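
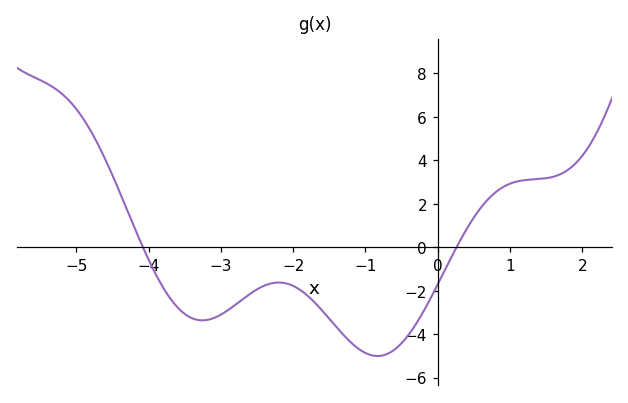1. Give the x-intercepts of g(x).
-4, 0.2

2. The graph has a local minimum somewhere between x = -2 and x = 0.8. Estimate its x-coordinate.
-0.8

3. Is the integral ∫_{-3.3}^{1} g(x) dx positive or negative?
negative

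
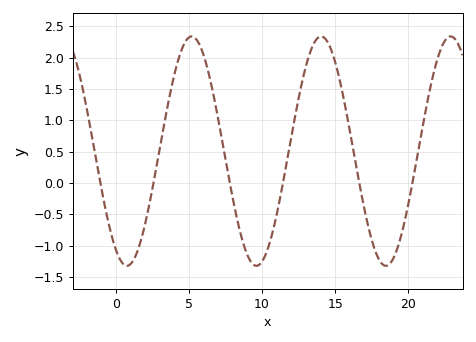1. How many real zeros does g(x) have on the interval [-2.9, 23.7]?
6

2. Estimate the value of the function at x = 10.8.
-0.7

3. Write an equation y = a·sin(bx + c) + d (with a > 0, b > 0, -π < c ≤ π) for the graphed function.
y = 1.83sin(0.71x - 2.1) + 0.51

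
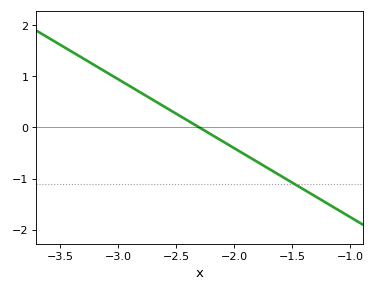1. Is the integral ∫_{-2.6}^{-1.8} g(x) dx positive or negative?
negative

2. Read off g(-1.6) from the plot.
-0.9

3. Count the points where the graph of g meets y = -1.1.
1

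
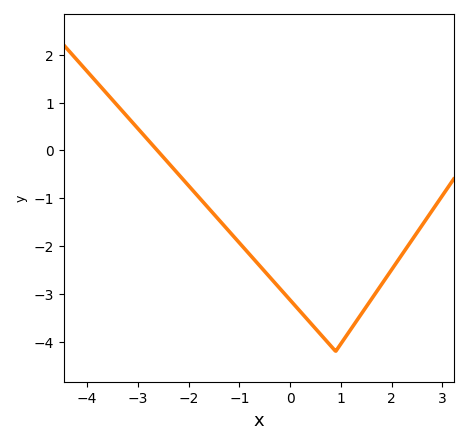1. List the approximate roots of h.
-2.6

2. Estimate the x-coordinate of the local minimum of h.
1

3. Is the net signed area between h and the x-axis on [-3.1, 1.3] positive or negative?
negative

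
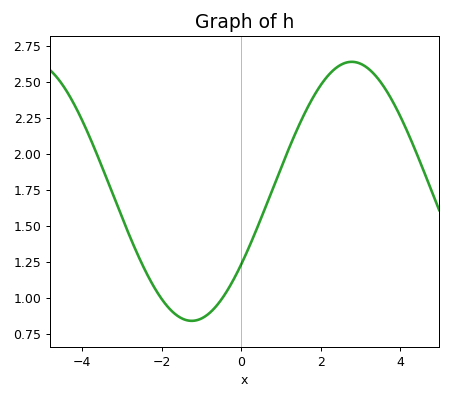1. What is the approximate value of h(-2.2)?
1.08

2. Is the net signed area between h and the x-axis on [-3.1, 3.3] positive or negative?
positive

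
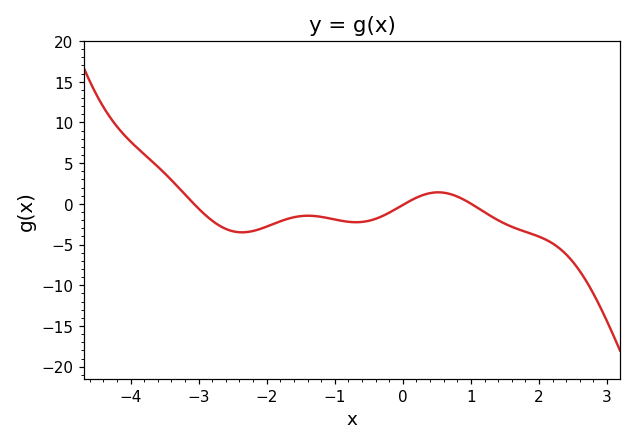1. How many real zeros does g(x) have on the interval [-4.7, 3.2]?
3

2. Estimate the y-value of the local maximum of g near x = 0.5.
1.42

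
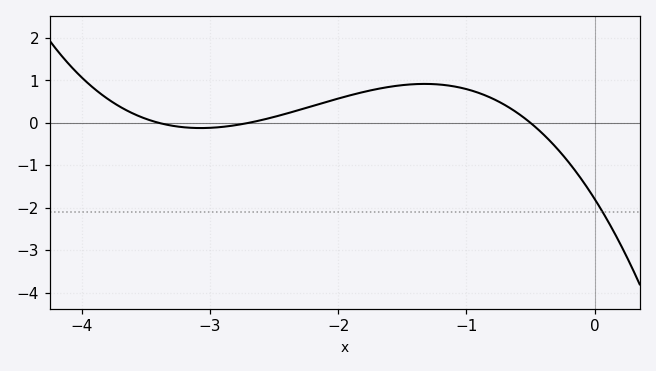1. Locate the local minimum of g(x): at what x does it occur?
-3.07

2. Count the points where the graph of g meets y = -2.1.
1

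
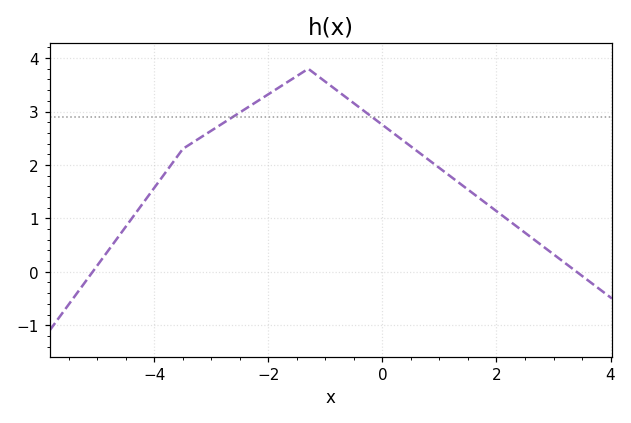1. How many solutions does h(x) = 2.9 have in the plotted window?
2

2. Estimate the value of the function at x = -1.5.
3.66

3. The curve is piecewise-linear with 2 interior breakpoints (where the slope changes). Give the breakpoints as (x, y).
(-3.5, 2.3); (-1.3, 3.8)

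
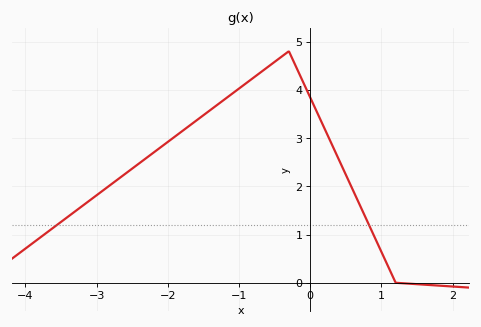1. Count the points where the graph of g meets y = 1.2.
2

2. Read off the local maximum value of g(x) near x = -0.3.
4.8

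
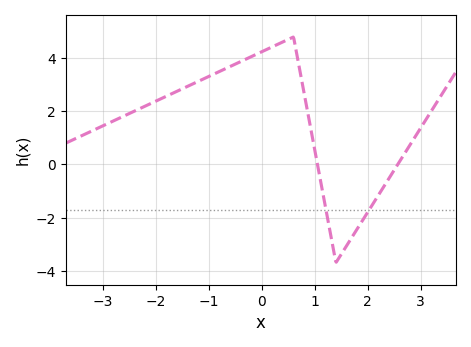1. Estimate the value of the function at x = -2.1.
2.2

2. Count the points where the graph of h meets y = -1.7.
2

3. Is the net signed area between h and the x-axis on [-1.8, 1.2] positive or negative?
positive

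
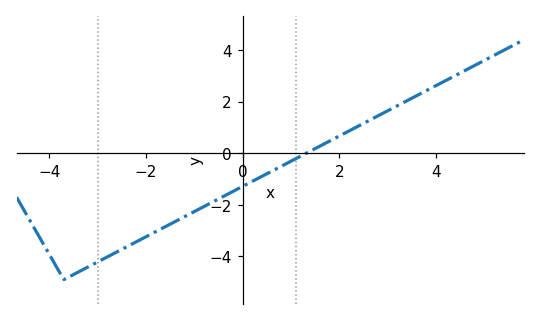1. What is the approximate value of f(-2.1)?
-3.4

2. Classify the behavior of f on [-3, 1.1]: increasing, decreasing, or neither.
increasing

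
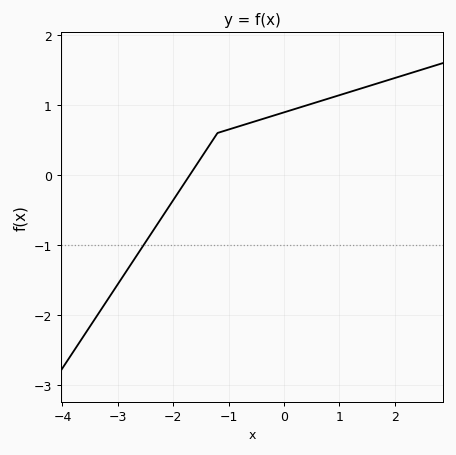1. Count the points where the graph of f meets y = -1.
1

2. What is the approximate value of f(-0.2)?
0.845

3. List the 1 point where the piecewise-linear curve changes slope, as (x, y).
(-1.2, 0.6)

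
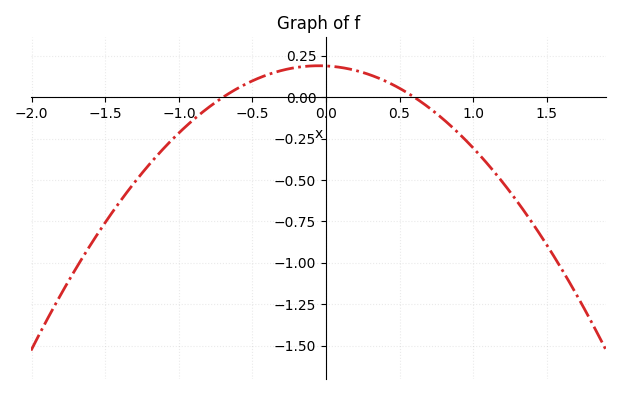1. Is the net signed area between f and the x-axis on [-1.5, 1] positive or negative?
negative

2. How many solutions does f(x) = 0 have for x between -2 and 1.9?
2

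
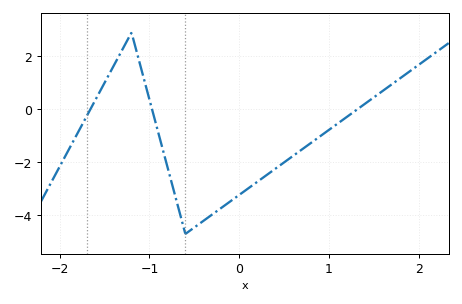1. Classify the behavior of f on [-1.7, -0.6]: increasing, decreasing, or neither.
neither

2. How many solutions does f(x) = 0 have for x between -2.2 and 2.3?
3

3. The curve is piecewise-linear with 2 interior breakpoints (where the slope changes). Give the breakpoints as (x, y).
(-1.2, 2.9); (-0.6, -4.7)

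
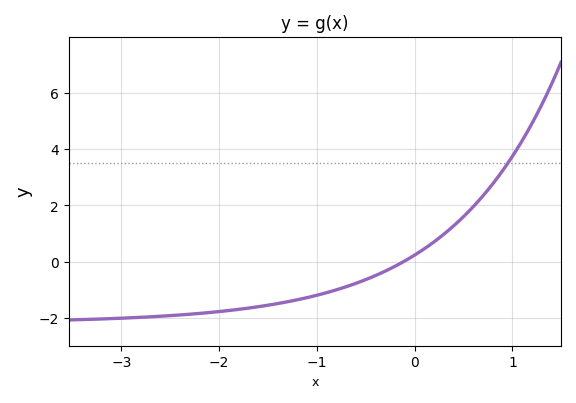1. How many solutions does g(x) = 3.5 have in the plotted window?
1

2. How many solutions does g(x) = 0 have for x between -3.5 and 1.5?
1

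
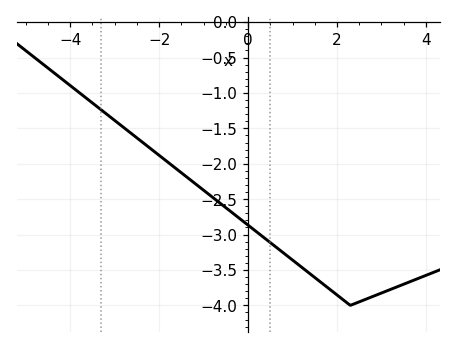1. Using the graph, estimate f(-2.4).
-1.7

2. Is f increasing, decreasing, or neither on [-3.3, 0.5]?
decreasing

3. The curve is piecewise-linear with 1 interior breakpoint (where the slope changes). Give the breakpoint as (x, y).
(2.3, -4)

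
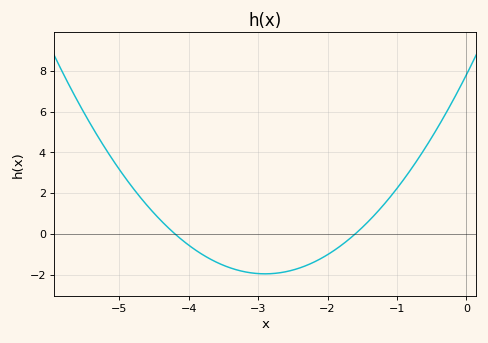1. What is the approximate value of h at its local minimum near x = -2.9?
-1.96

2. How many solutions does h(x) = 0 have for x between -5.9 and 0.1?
2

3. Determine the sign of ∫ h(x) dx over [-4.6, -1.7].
negative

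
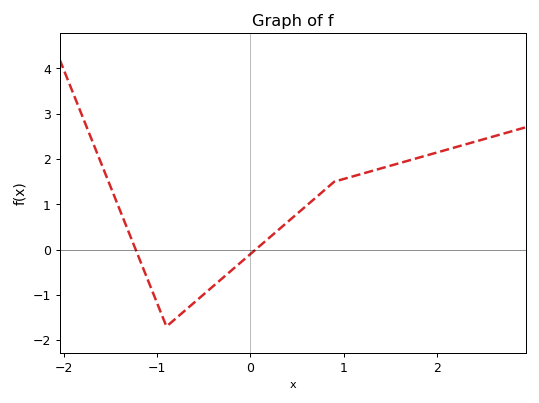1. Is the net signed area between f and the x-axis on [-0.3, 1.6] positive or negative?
positive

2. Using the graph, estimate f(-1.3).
0.359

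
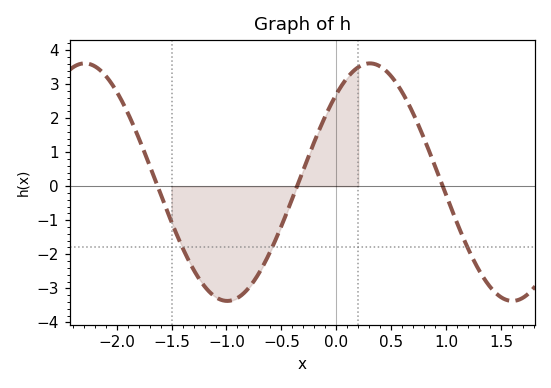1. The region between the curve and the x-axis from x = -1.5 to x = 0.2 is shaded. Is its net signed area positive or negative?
negative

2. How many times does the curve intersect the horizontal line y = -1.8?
3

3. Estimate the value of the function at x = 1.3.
-2.5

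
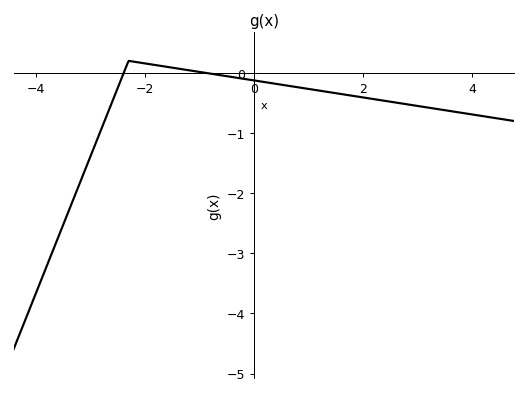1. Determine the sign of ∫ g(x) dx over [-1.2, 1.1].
negative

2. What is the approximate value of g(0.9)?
-0.252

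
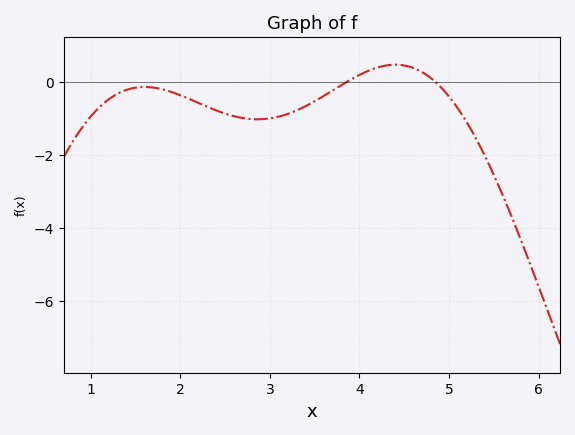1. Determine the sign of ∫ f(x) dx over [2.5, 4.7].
negative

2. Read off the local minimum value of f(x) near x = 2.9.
-1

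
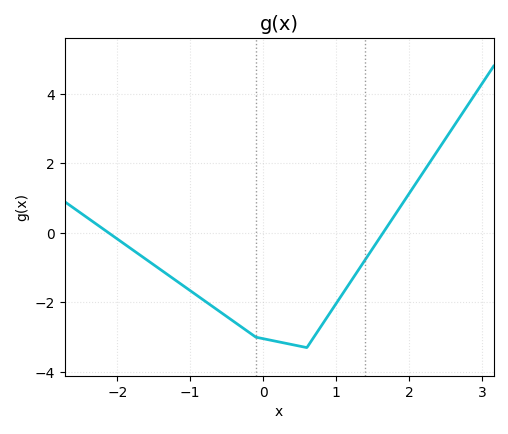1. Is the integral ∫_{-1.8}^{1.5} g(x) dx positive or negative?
negative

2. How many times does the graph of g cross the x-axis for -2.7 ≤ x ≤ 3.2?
2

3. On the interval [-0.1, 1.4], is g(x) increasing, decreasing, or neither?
neither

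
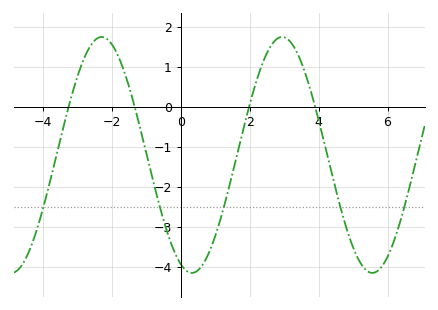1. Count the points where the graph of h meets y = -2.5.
5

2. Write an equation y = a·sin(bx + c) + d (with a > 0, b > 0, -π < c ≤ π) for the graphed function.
y = 2.95sin(1.2x - 2) - 1.19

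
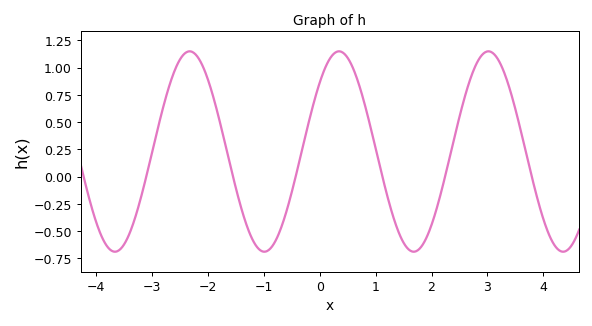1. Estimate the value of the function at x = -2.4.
1.14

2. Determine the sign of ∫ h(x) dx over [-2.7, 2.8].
positive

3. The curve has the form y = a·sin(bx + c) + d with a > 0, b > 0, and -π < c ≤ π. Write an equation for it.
y = 0.92sin(2.35x + 0.76) + 0.23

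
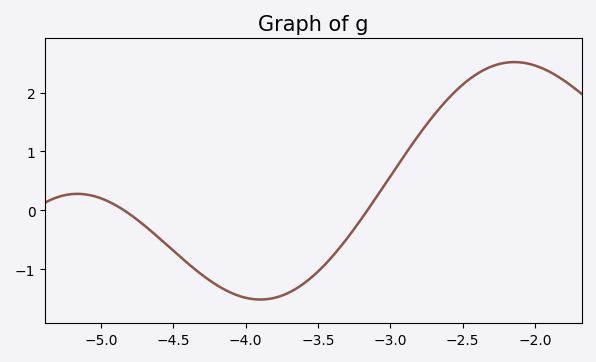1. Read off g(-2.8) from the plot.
1.3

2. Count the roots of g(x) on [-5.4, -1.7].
2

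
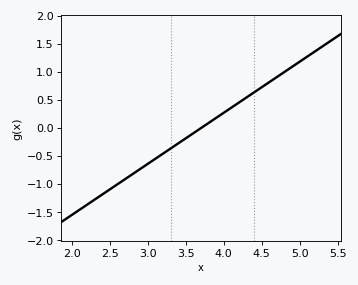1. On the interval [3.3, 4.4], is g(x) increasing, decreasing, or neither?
increasing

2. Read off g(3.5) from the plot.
-0.182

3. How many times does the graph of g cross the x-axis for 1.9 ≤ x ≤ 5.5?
1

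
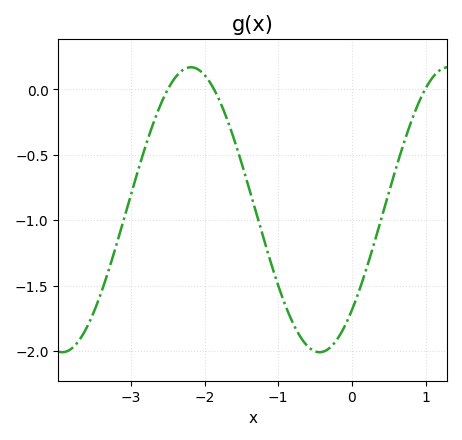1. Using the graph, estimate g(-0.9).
-1.65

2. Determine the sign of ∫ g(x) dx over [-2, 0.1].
negative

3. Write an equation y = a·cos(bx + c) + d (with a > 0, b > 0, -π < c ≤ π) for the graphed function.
y = 1.09cos(1.8x - 2.4) - 0.92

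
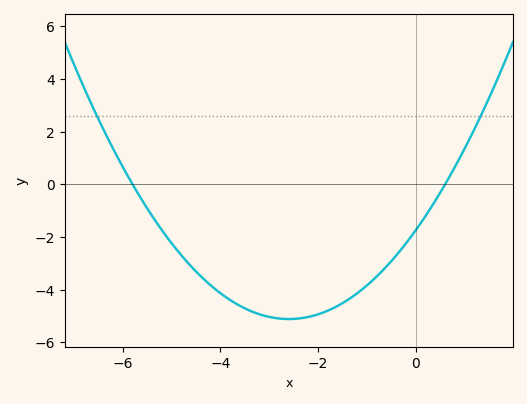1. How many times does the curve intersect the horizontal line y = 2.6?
2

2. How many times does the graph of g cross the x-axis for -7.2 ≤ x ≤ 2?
2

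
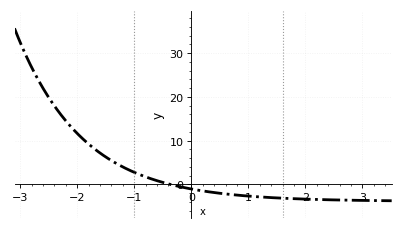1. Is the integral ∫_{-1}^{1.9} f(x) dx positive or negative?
negative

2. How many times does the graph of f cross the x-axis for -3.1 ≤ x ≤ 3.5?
1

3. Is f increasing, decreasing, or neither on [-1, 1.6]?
decreasing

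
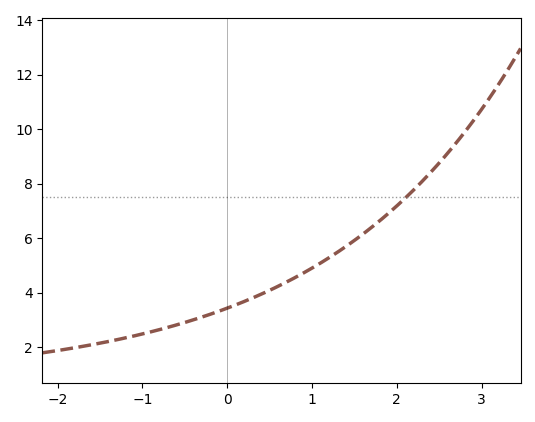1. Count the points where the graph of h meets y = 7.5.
1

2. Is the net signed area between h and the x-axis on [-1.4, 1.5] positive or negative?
positive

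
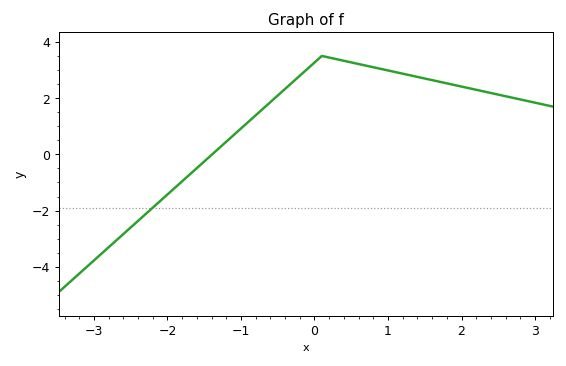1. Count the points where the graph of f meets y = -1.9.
1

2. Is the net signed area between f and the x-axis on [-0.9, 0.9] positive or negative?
positive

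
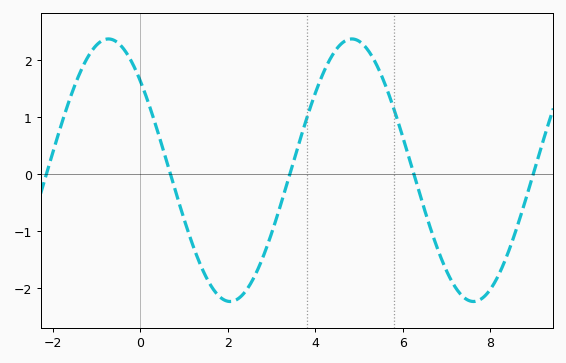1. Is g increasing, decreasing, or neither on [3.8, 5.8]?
neither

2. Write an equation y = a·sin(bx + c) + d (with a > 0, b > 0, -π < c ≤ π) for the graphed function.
y = 2.3sin(1.1x + 2.4) + 0.07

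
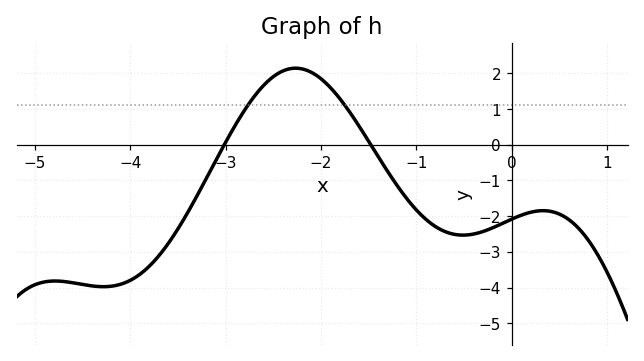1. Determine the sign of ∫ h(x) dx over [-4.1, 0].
negative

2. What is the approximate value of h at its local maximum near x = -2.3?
2.15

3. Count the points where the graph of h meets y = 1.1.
2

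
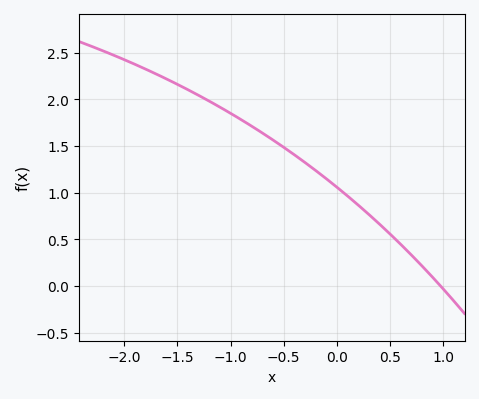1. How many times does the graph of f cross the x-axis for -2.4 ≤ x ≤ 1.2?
1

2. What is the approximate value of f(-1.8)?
2.33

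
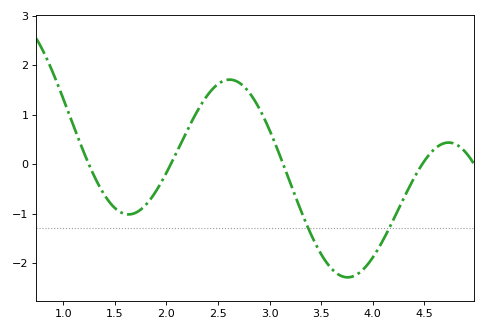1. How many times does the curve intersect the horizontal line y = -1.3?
2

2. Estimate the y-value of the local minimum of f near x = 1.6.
-1.02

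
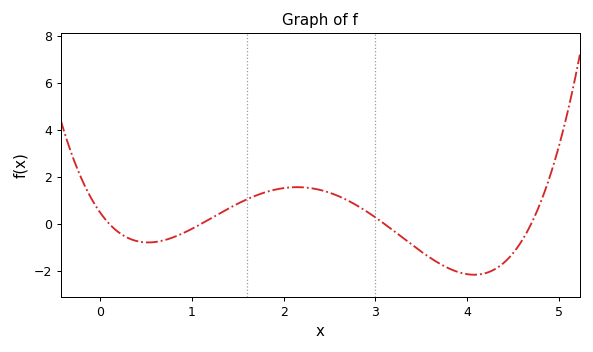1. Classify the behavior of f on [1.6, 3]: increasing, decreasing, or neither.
neither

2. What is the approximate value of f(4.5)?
-1.2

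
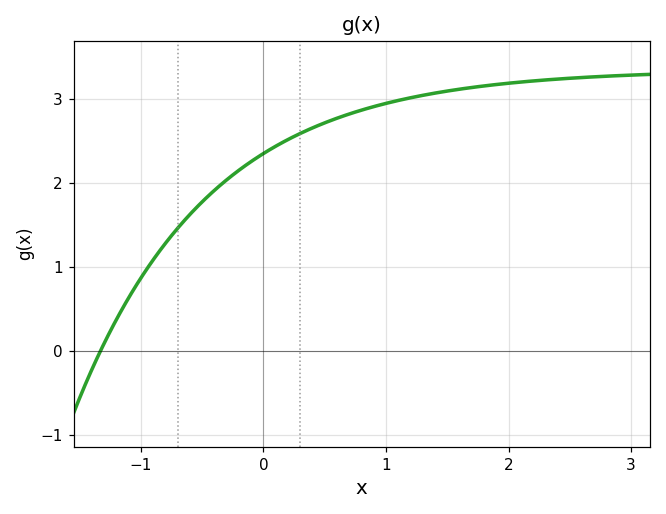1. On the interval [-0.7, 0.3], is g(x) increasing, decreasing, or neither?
increasing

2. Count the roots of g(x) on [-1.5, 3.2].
1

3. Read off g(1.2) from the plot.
3.01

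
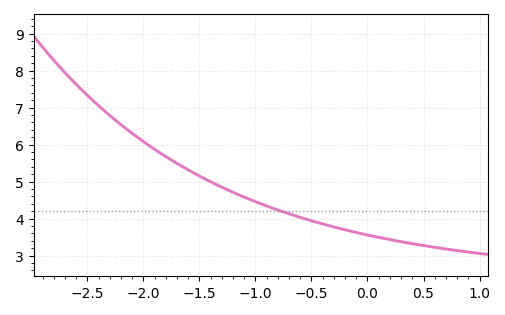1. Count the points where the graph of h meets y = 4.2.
1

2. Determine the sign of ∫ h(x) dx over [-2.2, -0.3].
positive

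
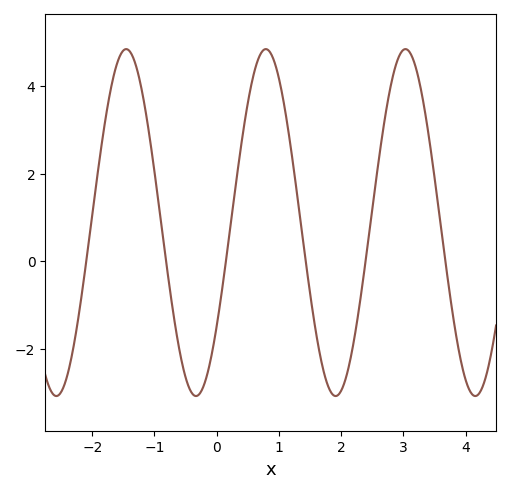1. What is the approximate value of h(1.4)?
0.4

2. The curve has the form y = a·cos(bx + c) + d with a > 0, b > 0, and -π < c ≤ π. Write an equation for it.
y = 3.96cos(2.8x - 2.2) + 0.88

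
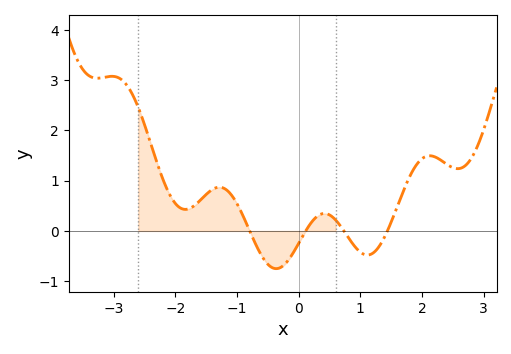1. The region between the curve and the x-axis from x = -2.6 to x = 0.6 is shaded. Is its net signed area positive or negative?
positive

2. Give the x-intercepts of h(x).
-0.8, 0.1, 0.7, 1.4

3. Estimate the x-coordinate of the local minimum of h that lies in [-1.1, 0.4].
-0.4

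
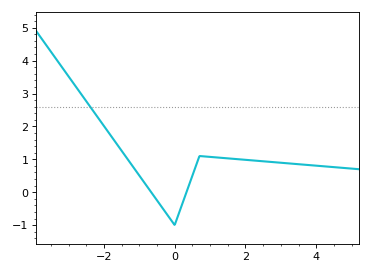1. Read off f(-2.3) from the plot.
2.47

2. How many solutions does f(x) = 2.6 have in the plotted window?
1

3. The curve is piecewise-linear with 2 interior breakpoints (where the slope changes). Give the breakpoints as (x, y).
(0, -1); (0.7, 1.1)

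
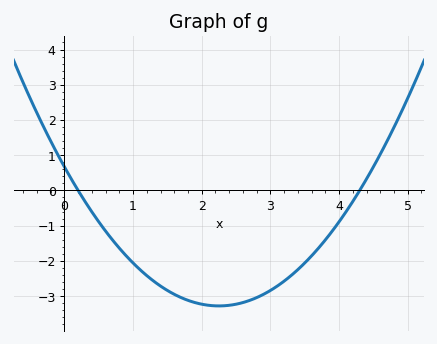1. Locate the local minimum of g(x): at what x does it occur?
2.2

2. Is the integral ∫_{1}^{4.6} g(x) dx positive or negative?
negative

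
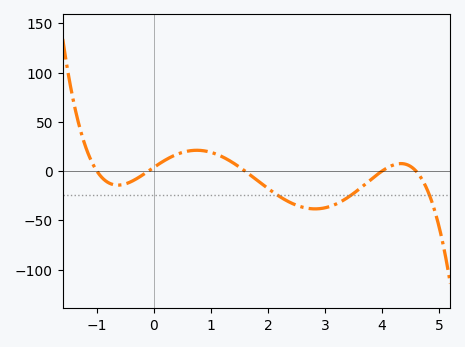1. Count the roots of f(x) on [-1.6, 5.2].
5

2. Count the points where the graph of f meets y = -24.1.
3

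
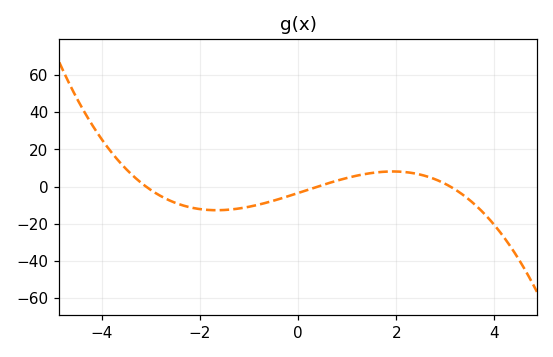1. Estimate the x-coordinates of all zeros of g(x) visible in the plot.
-3.1, 0.4, 3.1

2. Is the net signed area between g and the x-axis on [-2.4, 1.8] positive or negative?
negative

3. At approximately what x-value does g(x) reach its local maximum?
1.93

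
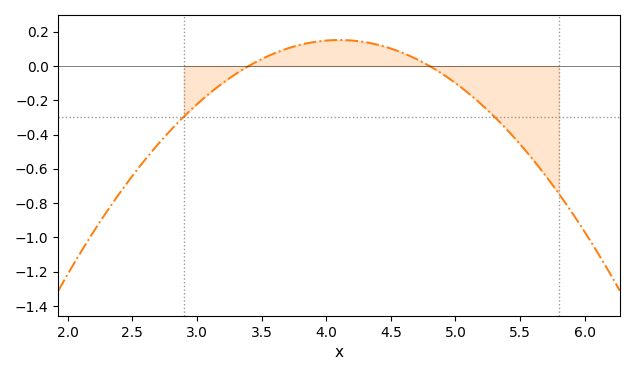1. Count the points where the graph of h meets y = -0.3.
2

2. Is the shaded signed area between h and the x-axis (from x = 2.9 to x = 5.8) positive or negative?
negative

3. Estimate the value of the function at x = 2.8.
-0.38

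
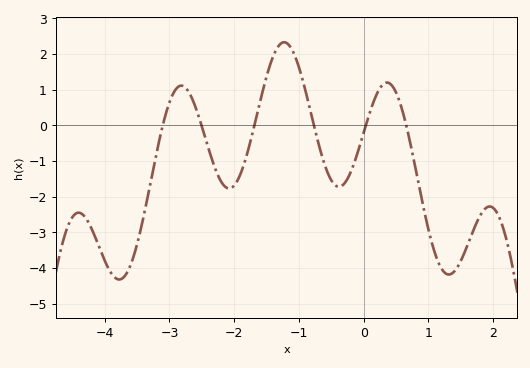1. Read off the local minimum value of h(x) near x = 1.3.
-4.2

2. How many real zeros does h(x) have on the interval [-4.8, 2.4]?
6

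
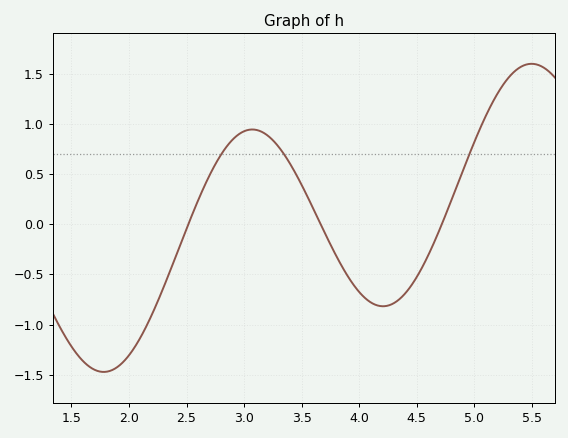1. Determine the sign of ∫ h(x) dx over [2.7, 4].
positive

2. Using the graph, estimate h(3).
0.928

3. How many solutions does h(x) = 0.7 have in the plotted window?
3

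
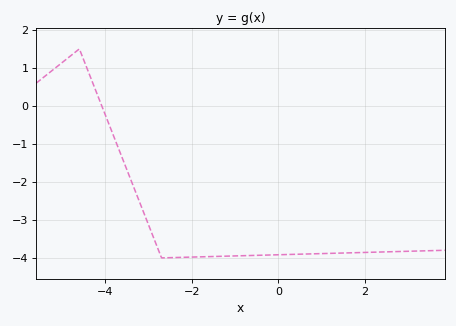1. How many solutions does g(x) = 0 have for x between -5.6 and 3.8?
1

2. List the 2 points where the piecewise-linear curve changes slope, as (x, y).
(-4.6, 1.5); (-2.7, -4)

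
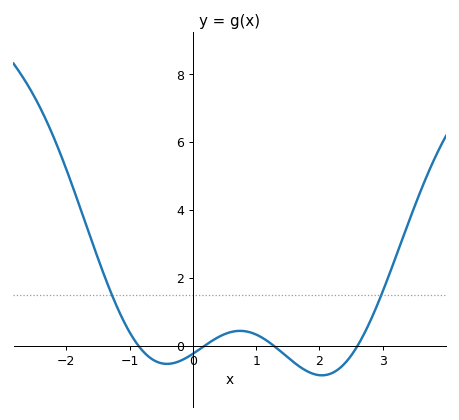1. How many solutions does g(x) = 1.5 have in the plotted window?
2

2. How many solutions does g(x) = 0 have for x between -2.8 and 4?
4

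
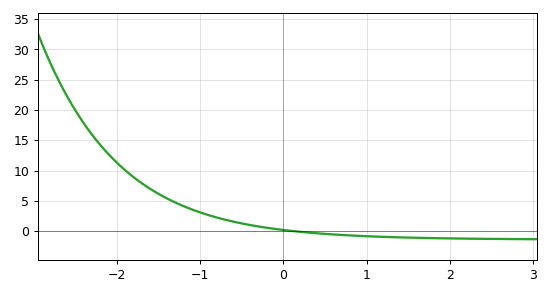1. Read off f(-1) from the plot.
3.12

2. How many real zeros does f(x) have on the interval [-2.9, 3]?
1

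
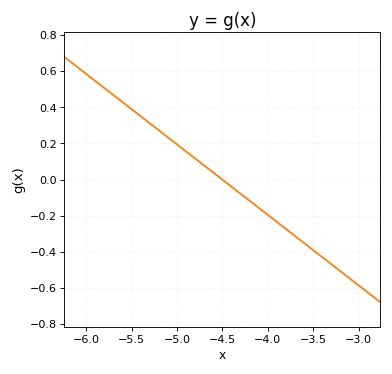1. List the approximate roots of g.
-4.5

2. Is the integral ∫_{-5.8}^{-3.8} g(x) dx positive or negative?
positive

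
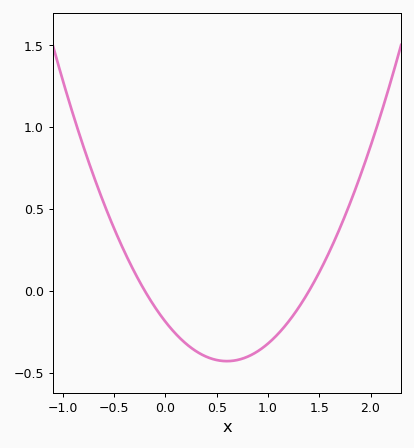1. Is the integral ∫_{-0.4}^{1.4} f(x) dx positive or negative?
negative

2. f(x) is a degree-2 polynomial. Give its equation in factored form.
y = 0.67(x + 0.2)(x - 1.4)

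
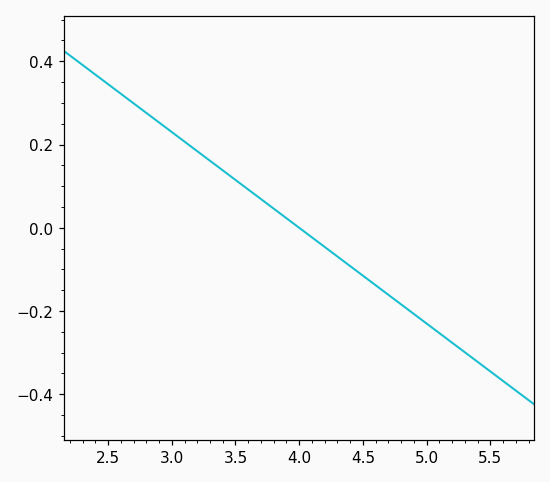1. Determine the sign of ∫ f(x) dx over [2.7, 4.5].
positive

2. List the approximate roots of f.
4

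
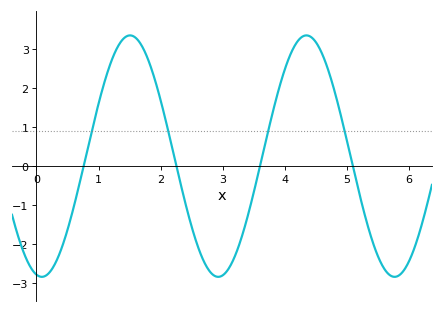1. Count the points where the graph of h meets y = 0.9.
4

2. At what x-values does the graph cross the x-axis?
0.759, 2.26, 3.6, 5.1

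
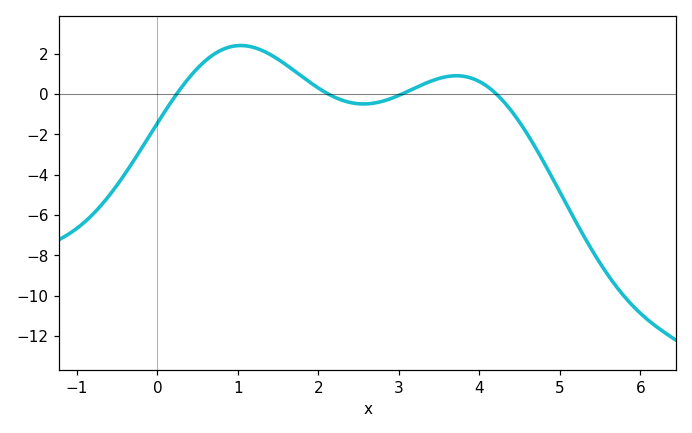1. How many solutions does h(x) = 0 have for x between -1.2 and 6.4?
4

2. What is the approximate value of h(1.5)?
1.8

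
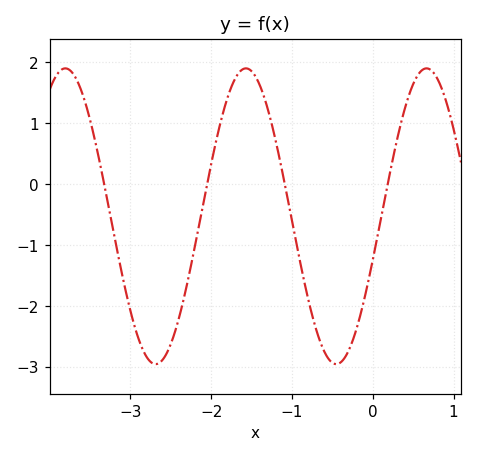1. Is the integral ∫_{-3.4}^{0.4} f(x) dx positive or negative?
negative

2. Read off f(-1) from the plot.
-0.6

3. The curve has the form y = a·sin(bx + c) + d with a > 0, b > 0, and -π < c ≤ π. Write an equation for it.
y = 2.43sin(2.8x - 0.3) - 0.53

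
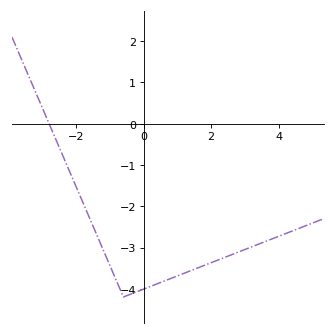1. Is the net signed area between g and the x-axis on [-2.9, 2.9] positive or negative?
negative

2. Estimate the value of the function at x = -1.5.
-2.5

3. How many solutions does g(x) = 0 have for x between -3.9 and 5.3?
1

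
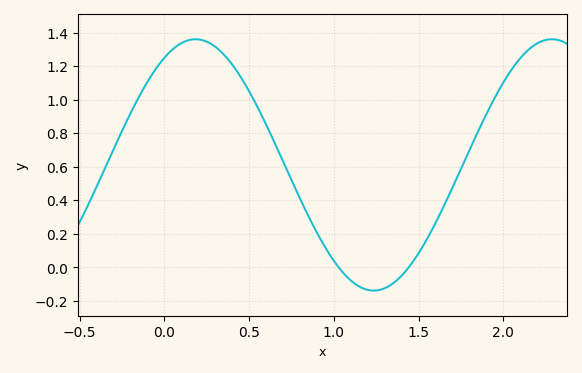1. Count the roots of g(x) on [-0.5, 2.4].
2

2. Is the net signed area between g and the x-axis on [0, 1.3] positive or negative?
positive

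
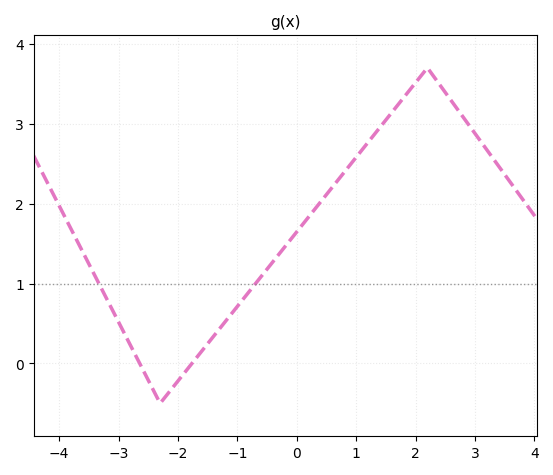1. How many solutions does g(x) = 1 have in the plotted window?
2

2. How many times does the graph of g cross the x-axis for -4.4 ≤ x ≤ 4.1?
2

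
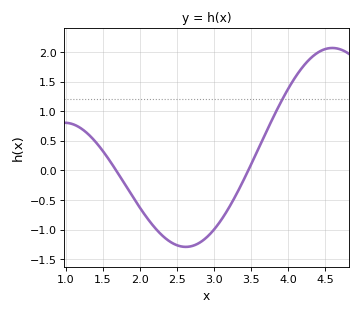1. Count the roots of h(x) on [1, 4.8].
2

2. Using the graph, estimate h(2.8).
-1.23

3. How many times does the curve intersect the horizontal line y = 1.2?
1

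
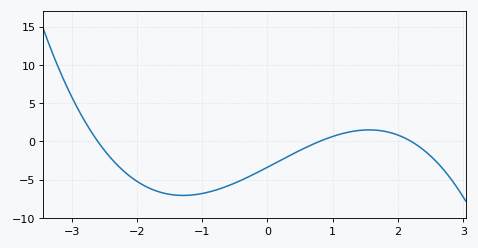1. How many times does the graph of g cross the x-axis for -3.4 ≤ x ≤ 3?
3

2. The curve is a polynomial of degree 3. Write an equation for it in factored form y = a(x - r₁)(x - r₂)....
y = -0.74(x + 2.6)(x - 0.8)(x - 2.2)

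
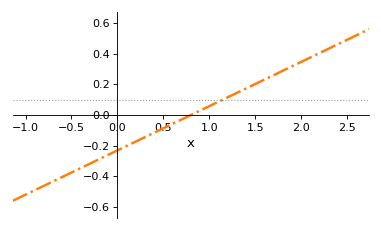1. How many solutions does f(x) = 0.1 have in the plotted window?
1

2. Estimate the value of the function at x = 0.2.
-0.18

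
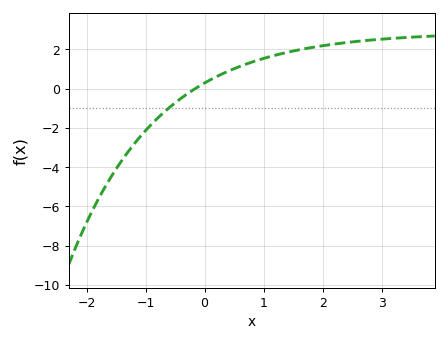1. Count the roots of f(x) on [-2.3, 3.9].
1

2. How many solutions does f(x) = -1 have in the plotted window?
1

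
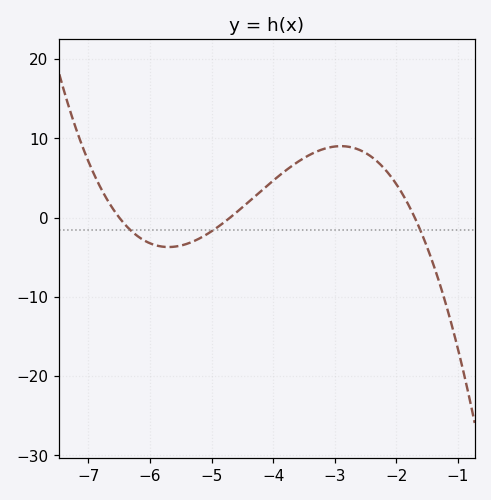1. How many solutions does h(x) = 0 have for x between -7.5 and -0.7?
3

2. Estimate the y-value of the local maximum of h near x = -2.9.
9.02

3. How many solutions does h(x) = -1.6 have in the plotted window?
3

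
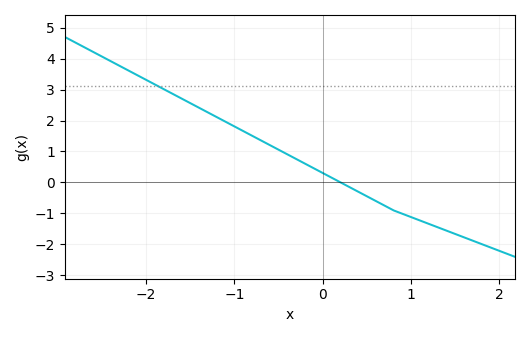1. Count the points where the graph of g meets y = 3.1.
1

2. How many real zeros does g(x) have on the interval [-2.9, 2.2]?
1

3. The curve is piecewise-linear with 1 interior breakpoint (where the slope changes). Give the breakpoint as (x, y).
(0.8, -0.9)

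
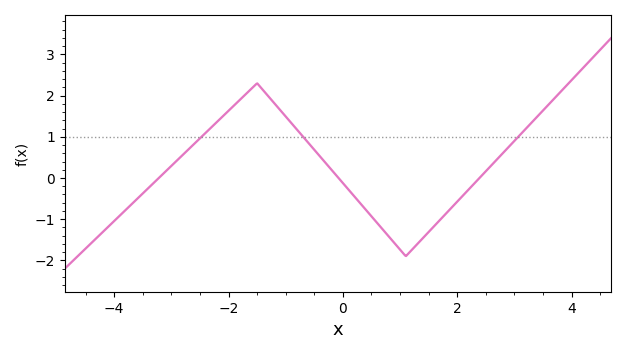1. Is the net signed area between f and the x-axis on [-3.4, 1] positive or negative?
positive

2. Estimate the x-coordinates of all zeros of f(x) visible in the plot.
-3.2, 0, 2.4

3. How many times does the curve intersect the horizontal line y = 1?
3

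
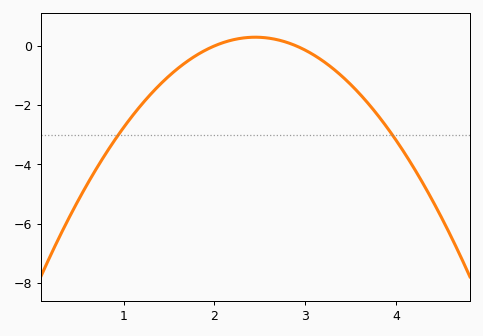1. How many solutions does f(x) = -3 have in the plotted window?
2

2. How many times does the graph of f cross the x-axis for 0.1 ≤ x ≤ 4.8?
2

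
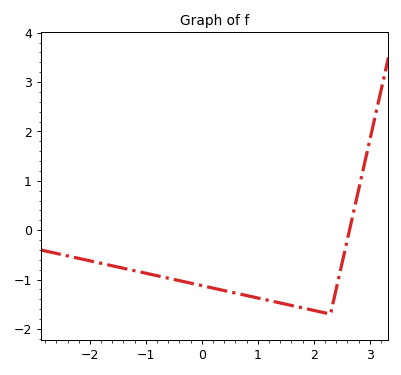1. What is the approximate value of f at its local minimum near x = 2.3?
-1.7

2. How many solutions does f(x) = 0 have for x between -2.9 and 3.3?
1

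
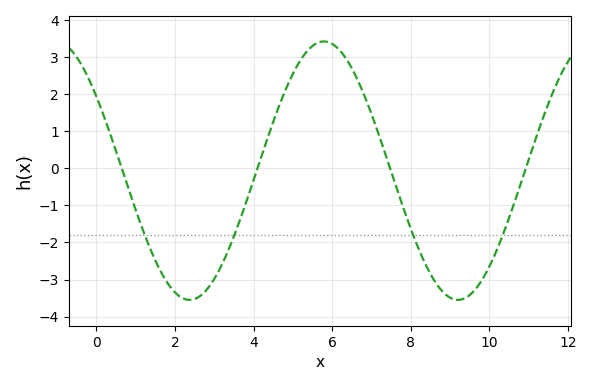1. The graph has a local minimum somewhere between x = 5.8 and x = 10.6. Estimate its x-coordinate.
9.2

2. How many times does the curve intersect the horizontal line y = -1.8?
4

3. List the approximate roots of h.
0.6, 4, 7.4, 11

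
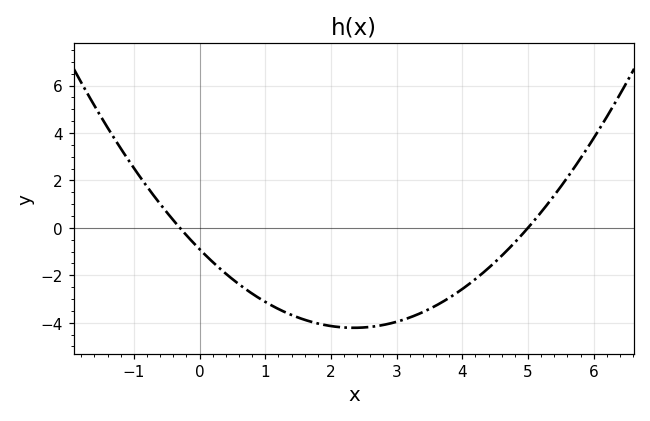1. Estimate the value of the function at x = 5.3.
1.01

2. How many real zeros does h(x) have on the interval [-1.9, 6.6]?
2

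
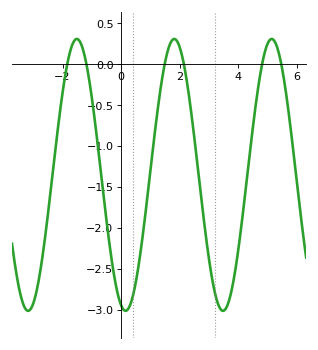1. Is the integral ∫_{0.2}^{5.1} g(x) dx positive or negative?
negative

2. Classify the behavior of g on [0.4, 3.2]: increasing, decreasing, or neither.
neither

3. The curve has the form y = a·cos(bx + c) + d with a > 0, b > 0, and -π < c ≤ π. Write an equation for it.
y = 1.66cos(1.9x + 2.9) - 1.35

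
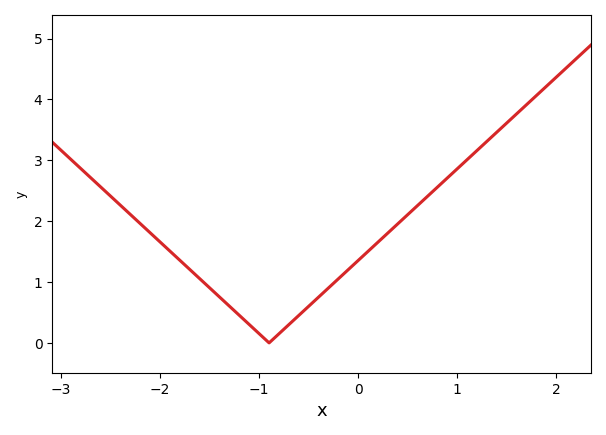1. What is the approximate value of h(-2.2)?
2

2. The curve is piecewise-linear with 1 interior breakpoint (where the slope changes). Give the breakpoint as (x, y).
(-0.9, 0)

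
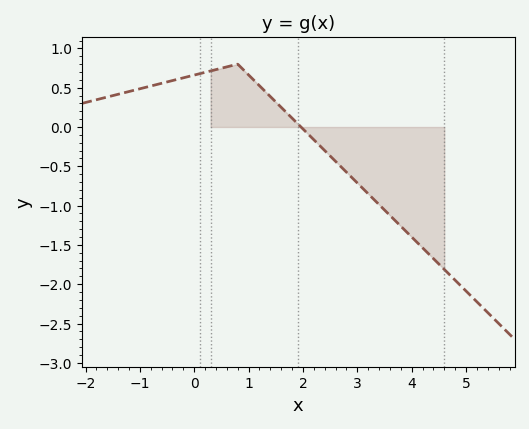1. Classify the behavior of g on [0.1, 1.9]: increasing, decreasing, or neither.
neither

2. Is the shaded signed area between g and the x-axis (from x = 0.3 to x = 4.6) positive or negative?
negative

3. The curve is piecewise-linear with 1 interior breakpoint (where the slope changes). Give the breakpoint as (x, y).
(0.8, 0.8)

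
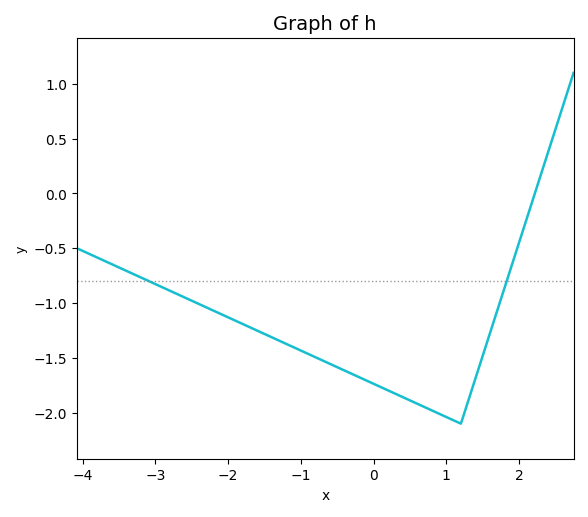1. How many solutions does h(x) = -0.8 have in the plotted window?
2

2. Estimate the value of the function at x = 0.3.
-1.83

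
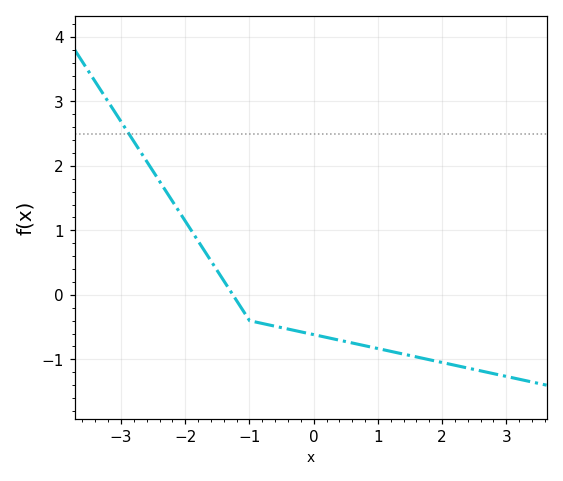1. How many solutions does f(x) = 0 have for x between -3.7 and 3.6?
1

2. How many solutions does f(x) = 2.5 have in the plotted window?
1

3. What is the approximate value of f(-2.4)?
1.76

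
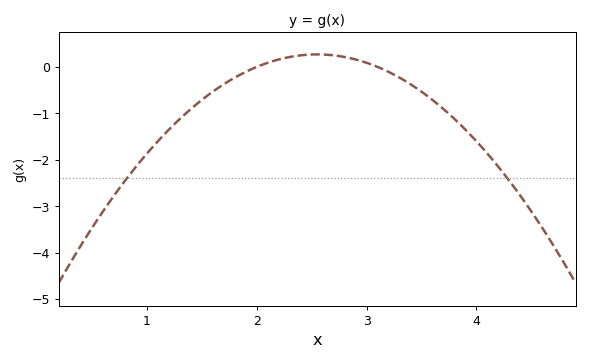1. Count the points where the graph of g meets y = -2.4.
2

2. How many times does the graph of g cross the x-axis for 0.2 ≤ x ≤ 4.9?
2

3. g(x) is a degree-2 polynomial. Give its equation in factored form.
y = -0.89(x - 2)(x - 3.1)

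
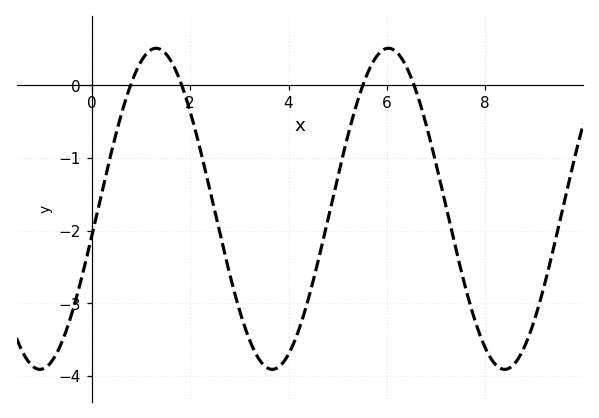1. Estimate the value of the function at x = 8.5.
-3.9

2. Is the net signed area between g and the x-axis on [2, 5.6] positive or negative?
negative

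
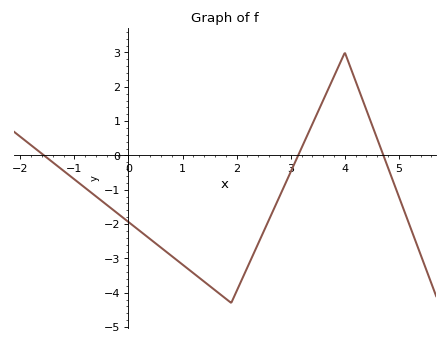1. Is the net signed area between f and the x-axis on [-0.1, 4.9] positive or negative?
negative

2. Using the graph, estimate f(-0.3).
-1.57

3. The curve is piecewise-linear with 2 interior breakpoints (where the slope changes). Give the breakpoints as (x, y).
(1.9, -4.3); (4, 3)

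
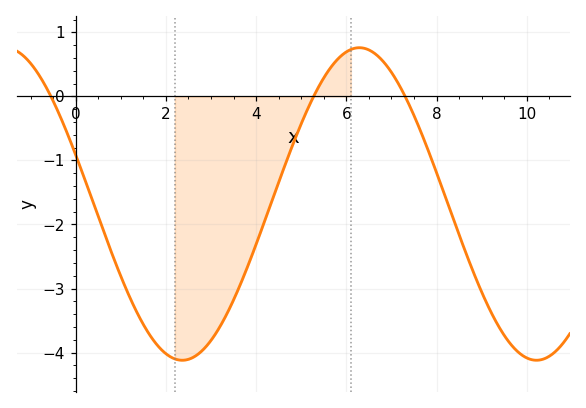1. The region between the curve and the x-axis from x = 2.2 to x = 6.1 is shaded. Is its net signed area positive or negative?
negative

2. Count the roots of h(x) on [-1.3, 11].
3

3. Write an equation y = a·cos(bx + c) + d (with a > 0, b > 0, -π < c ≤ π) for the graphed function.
y = 2.44cos(0.8x + 1.3) - 1.68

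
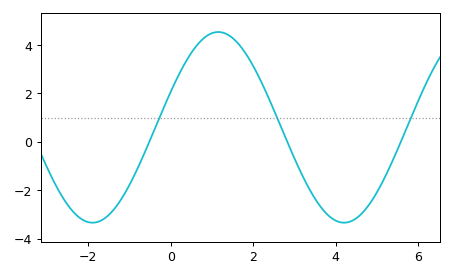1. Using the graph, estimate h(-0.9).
-1.44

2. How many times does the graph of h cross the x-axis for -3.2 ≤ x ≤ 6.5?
3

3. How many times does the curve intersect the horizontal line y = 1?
3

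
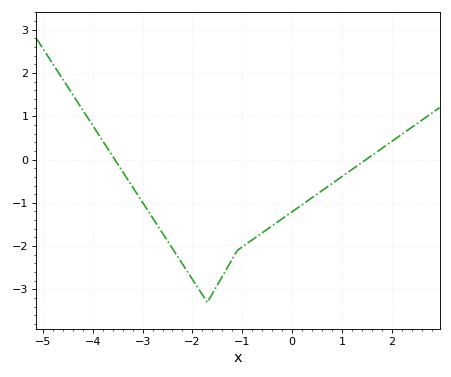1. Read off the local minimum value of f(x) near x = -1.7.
-3.3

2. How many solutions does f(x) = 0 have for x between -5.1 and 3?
2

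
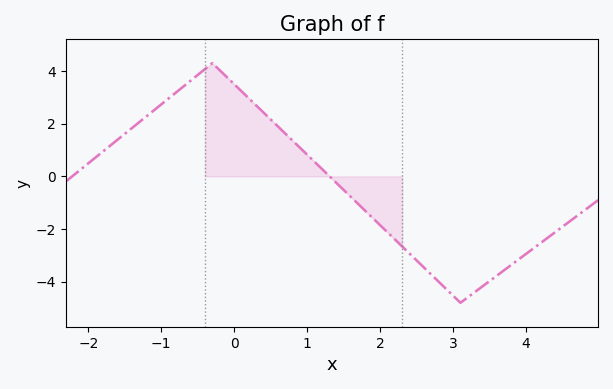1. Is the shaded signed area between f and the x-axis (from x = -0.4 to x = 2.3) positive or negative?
positive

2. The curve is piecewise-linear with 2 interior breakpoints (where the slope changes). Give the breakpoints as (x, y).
(-0.3, 4.3); (3.1, -4.8)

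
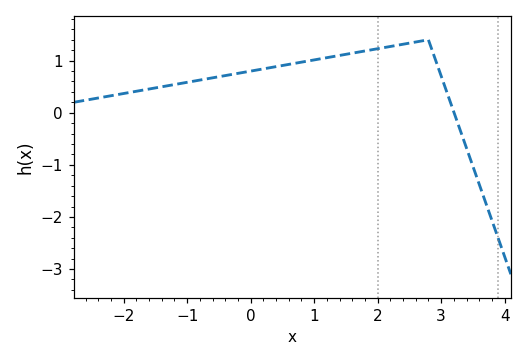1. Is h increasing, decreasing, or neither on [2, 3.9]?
neither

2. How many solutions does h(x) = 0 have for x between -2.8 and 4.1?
1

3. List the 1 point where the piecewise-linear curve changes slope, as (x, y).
(2.8, 1.4)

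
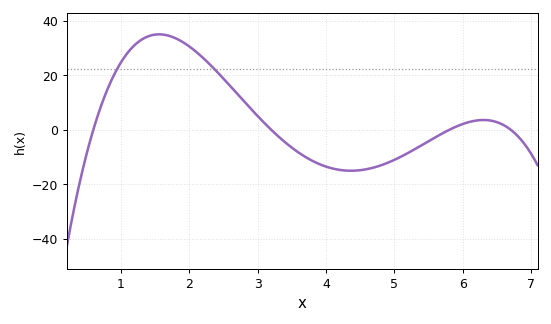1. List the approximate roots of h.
0.6, 3.2, 5.8, 6.7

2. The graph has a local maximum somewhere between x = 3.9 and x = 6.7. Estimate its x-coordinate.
6.3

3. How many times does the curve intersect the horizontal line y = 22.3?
2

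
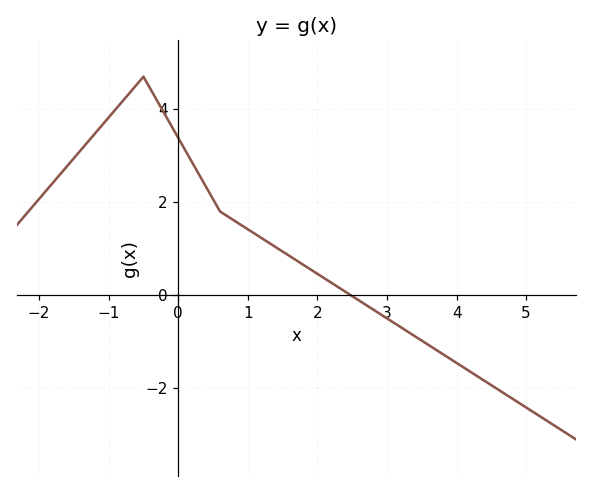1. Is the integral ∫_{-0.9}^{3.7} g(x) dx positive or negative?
positive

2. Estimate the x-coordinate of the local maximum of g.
-0.5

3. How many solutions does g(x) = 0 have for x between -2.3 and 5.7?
1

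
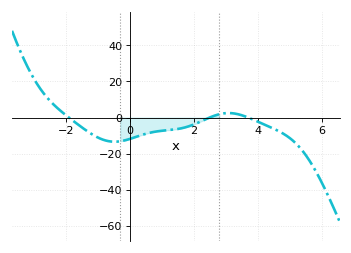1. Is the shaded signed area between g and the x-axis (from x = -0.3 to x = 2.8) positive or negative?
negative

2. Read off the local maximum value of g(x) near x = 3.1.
2.47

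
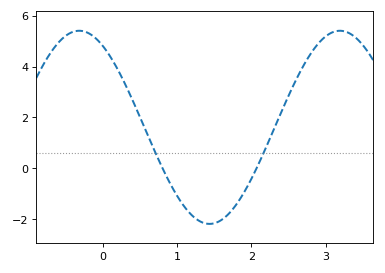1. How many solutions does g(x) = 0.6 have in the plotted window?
2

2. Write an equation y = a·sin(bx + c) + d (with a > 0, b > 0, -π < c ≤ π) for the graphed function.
y = 3.8sin(1.79x + 2.14) + 1.61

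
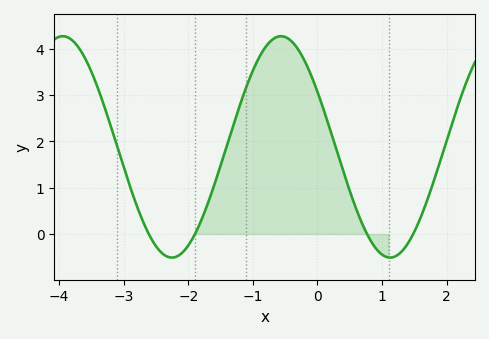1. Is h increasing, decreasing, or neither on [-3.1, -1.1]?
neither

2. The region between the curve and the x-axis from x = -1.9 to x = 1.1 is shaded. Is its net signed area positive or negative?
positive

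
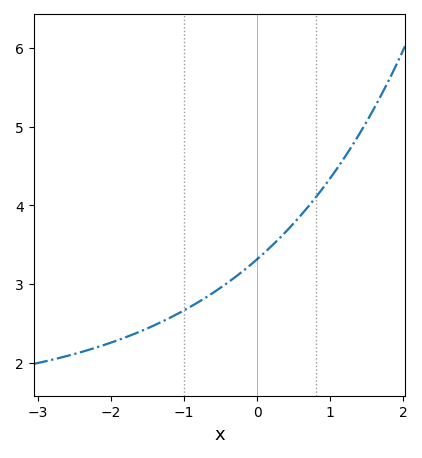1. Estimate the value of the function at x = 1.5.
5.07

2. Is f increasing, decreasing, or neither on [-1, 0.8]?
increasing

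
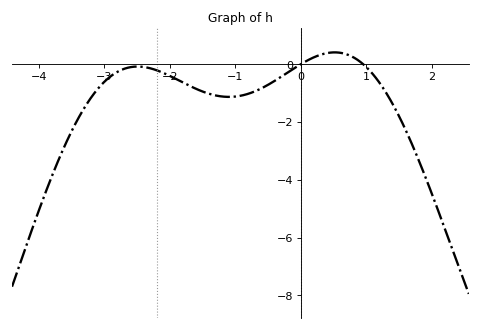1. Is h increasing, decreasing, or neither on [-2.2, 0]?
neither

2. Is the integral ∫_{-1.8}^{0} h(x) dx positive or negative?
negative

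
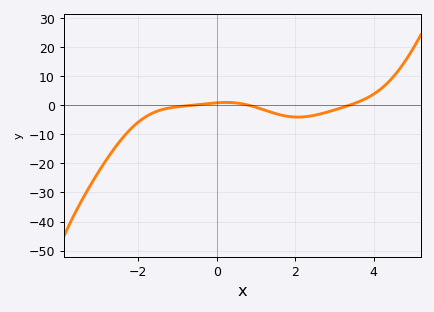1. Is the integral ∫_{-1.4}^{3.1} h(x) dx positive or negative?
negative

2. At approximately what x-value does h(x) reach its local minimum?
2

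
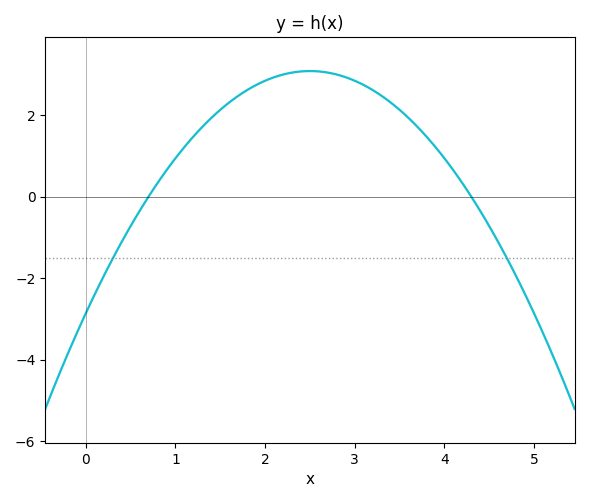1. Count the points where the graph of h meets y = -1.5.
2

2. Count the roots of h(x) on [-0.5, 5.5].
2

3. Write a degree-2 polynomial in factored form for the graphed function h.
y = -0.95(x - 0.7)(x - 4.3)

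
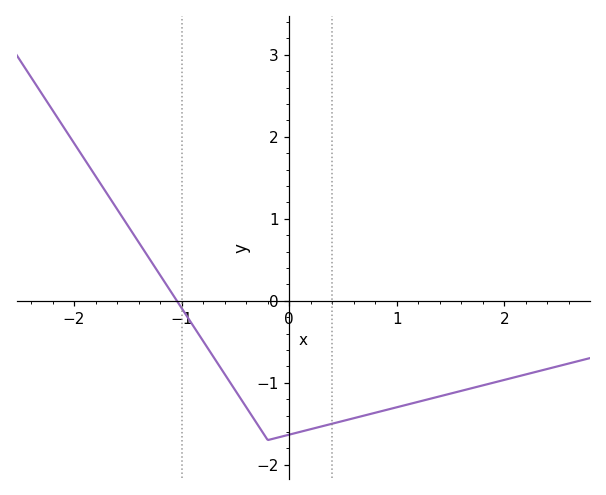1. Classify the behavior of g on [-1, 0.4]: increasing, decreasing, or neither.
neither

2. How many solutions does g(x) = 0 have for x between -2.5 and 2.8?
1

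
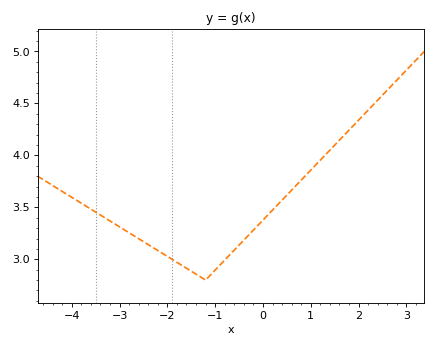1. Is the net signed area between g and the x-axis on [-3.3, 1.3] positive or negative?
positive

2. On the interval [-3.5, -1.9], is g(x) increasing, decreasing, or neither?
decreasing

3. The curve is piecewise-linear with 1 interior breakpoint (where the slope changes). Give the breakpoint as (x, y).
(-1.2, 2.8)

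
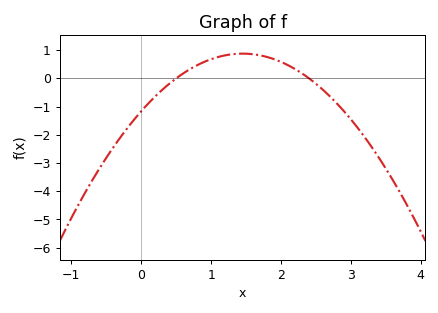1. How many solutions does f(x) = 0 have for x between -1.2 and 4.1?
2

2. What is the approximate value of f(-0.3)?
-2.1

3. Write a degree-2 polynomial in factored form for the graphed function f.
y = -0.97(x - 0.5)(x - 2.4)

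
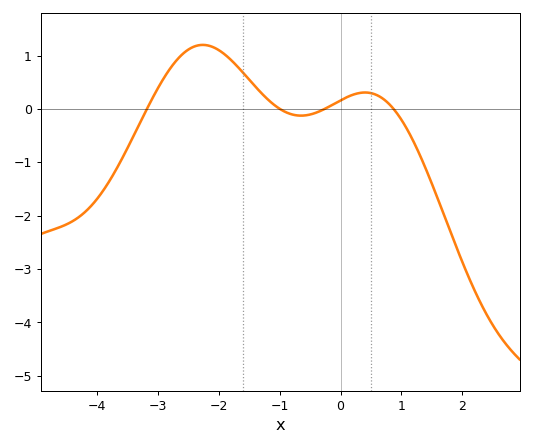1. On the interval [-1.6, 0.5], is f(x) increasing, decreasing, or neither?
neither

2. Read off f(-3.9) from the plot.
-1.52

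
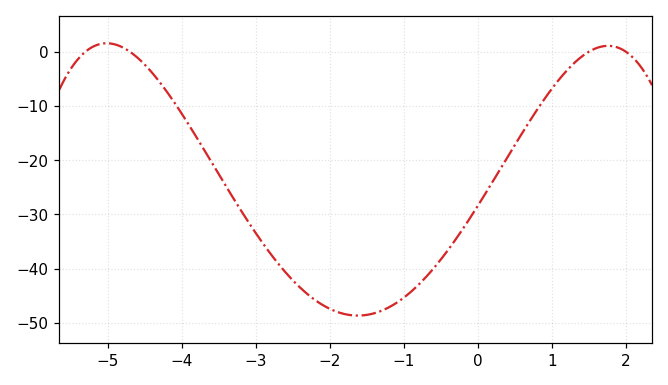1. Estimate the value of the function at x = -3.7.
-18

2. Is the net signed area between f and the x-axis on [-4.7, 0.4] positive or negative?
negative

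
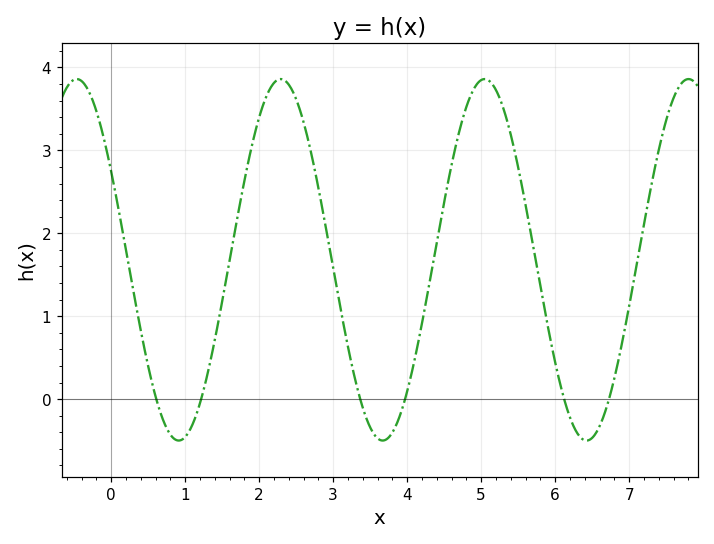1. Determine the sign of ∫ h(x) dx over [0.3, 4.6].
positive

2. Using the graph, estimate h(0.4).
0.8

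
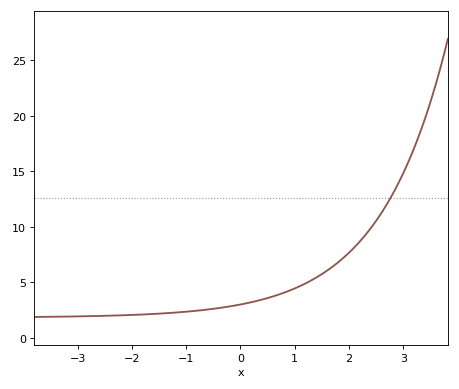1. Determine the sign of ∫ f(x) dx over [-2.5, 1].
positive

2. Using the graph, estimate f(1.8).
7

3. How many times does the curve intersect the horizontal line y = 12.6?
1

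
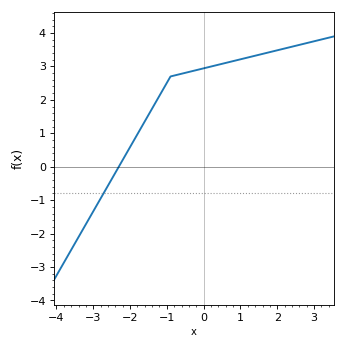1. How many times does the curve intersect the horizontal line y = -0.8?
1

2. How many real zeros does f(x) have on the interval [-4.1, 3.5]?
1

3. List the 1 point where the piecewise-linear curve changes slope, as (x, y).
(-0.9, 2.7)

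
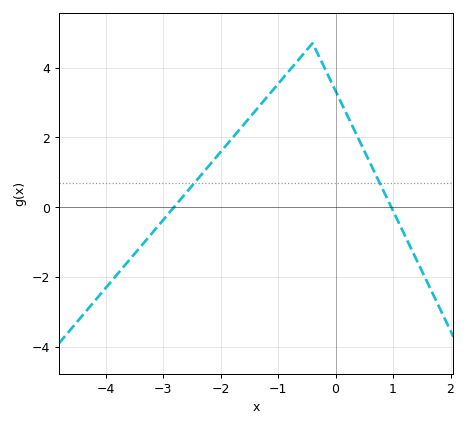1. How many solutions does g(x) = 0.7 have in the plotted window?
2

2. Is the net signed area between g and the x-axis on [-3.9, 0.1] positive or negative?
positive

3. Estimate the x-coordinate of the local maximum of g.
-0.399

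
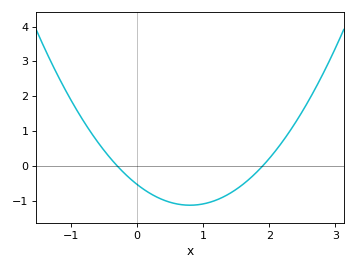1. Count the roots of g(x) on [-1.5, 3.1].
2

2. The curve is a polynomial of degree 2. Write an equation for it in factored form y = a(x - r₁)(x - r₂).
y = 0.93(x + 0.3)(x - 1.9)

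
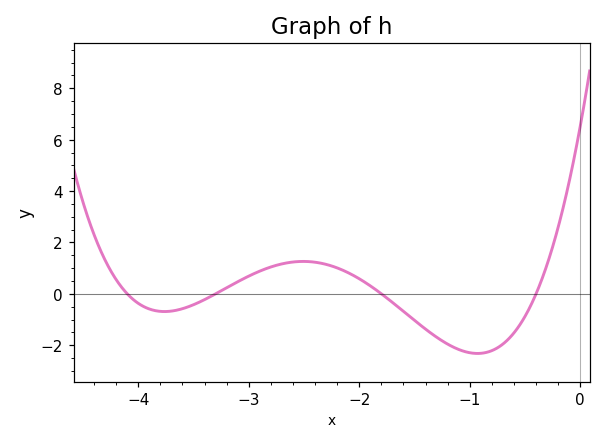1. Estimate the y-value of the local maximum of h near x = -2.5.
1.2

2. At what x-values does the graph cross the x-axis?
-4.1, -3.3, -1.8, -0.4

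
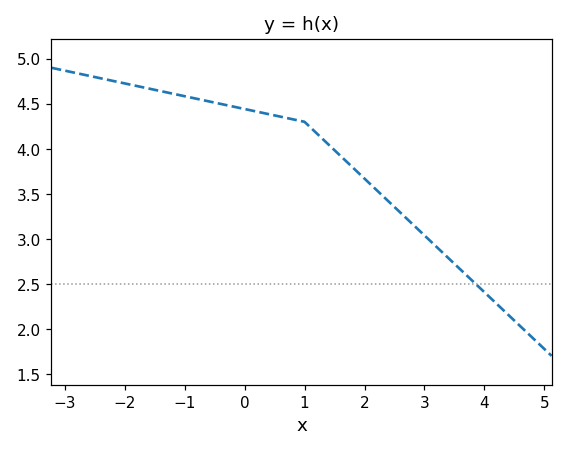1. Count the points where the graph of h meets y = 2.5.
1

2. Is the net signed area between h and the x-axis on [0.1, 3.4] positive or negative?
positive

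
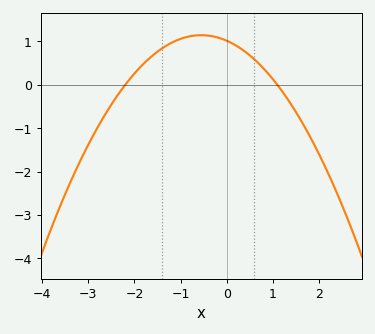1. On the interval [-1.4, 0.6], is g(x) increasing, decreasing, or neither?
neither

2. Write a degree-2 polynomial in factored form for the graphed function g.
y = -0.42(x + 2.2)(x - 1.1)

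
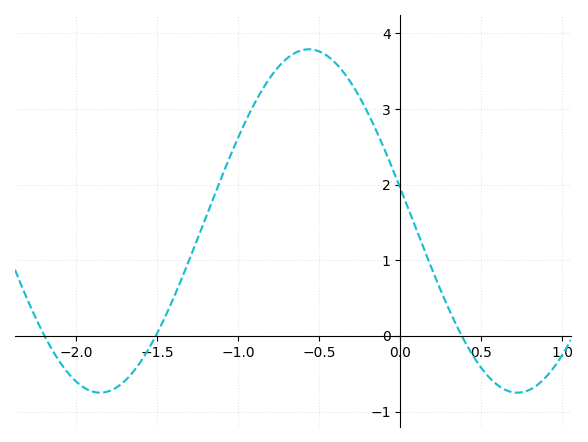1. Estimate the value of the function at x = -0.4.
3.61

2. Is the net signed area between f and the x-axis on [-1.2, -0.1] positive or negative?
positive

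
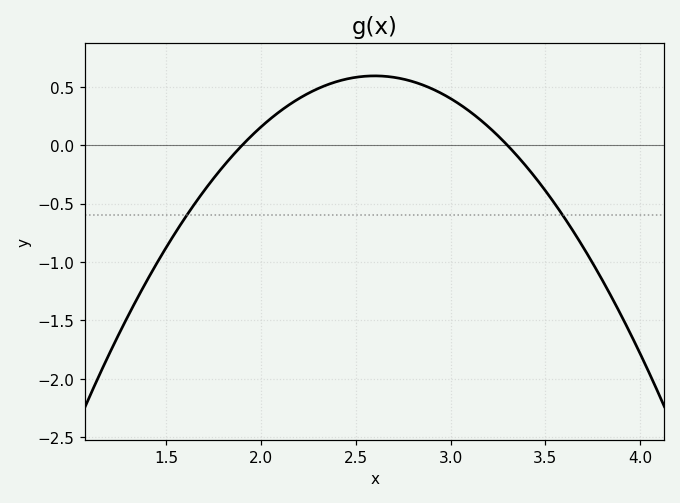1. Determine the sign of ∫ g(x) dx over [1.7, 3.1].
positive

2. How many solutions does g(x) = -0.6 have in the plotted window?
2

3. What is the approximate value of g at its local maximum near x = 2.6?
0.6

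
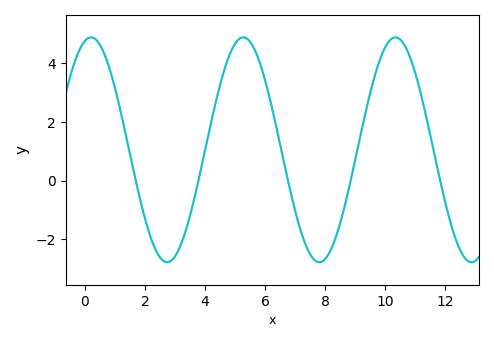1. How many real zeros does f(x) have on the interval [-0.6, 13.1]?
5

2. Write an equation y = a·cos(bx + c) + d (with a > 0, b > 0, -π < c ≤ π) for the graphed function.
y = 3.84cos(1.24x - 0.25) + 1.05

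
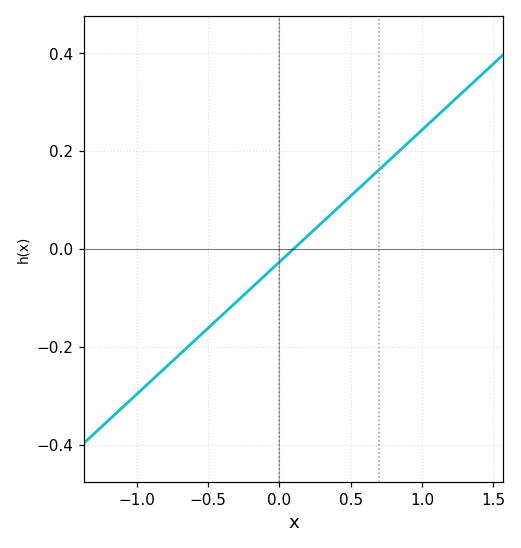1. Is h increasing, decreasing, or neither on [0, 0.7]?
increasing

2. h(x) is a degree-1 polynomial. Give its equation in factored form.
y = 0.27(x - 0.1)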